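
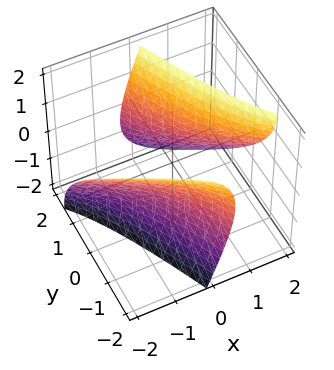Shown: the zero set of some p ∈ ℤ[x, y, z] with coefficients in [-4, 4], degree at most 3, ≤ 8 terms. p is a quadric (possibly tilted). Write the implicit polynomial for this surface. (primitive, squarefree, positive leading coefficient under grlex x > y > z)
x^2 + 3*x*y + 2*x*z + y^2 - z^2 - 2

1. I count 2 distinct pieces. They look like related sheets of one shape, so recover p as a whole.
2. Degree: a generic line meets the surface in up to 2 points, so deg p = 2.
3. Checking where it meets the axes: no z-intercept at any integer in the box.
4. Putting this together gives p.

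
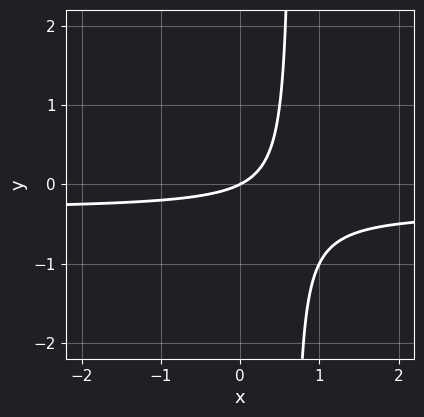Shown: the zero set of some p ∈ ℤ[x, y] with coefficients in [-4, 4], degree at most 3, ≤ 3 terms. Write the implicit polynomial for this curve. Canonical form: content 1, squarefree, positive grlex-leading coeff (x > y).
The degree is 2 — a generic line meets the curve in up to 2 points.
Checking where it meets the axes: one x-axis crossing is at x = 0; it meets the y-axis at y = 0 (among the integer gridlines).
These observations pin down the coefficients.

3*x*y + x - 2*y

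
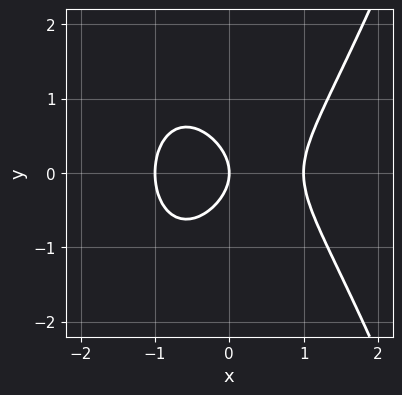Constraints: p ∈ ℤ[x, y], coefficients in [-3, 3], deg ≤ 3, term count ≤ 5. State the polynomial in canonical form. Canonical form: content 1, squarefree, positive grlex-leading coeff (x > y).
x^3 - y^2 - x

First, deg p = 3. The shape is more complex than any degree-2 curve.
Then, symmetries: the y ↦ −y reflection is a symmetry, so y appears only in even powers.
Then, from the visible intercepts: one y-axis crossing is at y = 0; the x-axis gridline crossings are at x ∈ {-1, 0, 1}.
Finally, these observations pin down the coefficients.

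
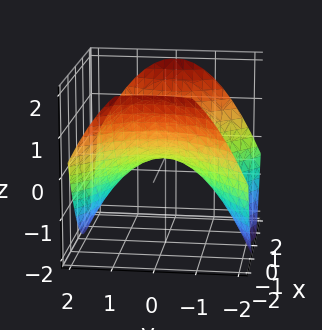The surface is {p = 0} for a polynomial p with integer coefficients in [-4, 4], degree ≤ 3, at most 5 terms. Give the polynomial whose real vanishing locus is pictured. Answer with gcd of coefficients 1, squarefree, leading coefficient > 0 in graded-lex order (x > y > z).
x^2 - y^2 - 2*z

(a) The degree is 2 — a hyperbolic paraboloid; a quadric.
(b) Symmetries: it's symmetric under y → −y, forcing even powers of y; mirror symmetry x ↦ −x ⇒ only even powers of x.
(c) Reading off the gridlines: it meets the z-axis at z = 0 (among the integer gridlines); it crosses the y-axis at the gridline y = 0; it meets the x-axis at x = 0 (among the integer gridlines).
(d) Fitting integer coefficients to these (and the overall shape) gives p.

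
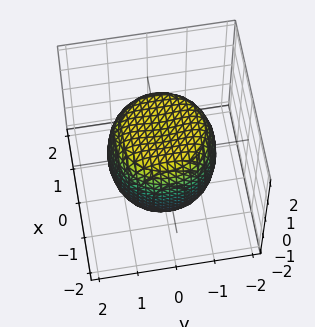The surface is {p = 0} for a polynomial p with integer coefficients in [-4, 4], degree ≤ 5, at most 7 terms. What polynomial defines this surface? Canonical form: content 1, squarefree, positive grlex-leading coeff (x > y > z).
2*x^4 + 4*x^2*y^2 + 2*y^4 - 2*x^2 - 2*y^2 + 2*z^2 - 3

(a) deg p = 4.
(b) Symmetries: every cross-section ⟂ z is a circle, so x, y appear only via x² + y².
(c) From the axis intercepts and sections: a circular section at z = 1 has radius between 1 and 2.
(d) Solving for integer coefficients yields p as stated.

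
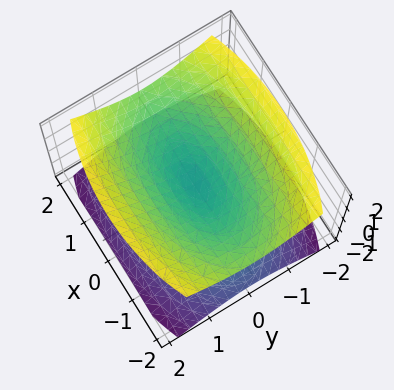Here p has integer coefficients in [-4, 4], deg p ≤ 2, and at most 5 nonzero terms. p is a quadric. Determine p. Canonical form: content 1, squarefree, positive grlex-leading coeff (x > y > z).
x^2 + 3*y^2 - 3*z^2

(a) I count 2 distinct pieces. They look like related sheets of one shape, so recover p as a whole.
(b) The degree is 2 — a double cone through the origin; a quadric.
(c) Symmetries: the y ↦ −y reflection is a symmetry, so y appears only in even powers; mirror symmetry x ↦ −x ⇒ only even powers of x; it's symmetric under z → −z, forcing even powers of z.
(d) From the visible intercepts: one z-axis crossing is at z = 0; it meets the x-axis at x = 0 (among the integer gridlines).
(e) Putting this together gives p.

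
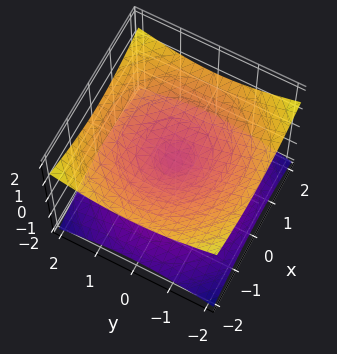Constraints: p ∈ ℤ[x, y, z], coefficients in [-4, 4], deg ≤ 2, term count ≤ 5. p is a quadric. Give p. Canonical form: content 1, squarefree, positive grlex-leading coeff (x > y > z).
Degree: two nappes meeting at a single point; a quadric, so deg p = 2.
Symmetries: it's symmetric under z → −z, forcing even powers of z; the z-axis is an axis of rotation, so x and y enter only as x² + y².
From the visible intercepts: one z-axis crossing is at z = 0; it meets the y-axis at y = 0 (among the integer gridlines); one x-axis crossing is at x = 0; a circular section at z = 1 has radius between 1 and 2.
Solving for integer coefficients yields p as stated.

x^2 + y^2 - 3*z^2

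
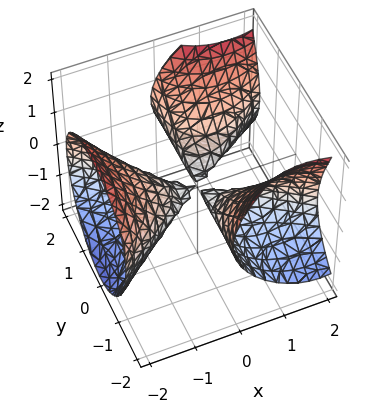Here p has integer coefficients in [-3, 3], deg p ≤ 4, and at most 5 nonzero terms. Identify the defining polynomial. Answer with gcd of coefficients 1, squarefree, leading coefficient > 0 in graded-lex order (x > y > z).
x^3 - 2*x*y^2 - y^2*z + 3*z^2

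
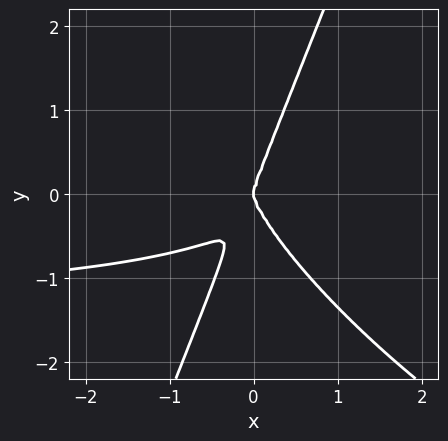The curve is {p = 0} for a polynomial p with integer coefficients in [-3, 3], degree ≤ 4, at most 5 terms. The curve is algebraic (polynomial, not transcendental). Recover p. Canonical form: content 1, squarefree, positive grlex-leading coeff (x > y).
(a) deg p = 4. No degree-3 curve has this shape.
(b) Reading off the gridlines: it meets the x-axis at x = 0 (among the integer gridlines); it meets the y-axis at y = 0 (among the integer gridlines).
(c) Matching integer coefficients to the picture gives p.

2*x^3*y + 3*x^2*y^2 + x*y^3 - y^4 + 3*x^3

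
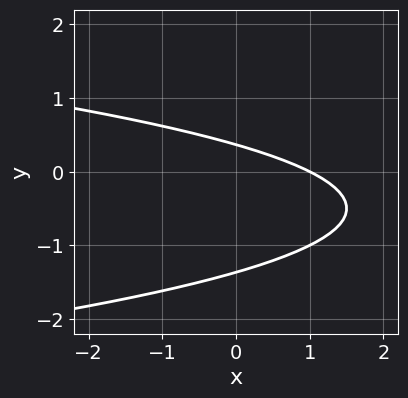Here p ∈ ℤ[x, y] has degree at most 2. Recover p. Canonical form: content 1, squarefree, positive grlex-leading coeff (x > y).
(a) The degree is 2 — no degree-1 curve has this shape.
(b) Against the integer gridlines: one x-axis crossing is at x = 1.
(c) Solving for integer coefficients yields p as stated.

2*y^2 + x + 2*y - 1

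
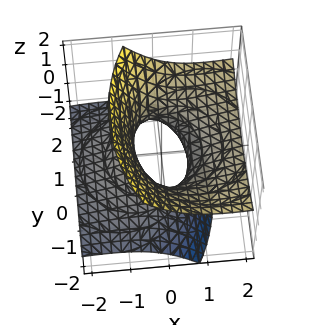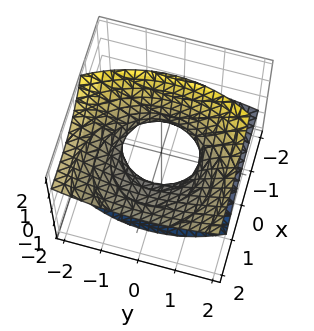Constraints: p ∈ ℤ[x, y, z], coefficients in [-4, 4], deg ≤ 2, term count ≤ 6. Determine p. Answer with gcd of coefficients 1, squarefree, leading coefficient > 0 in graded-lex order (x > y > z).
The degree is 2 — the shape is more complex than any degree-1 surface.
From the visible intercepts: the surface avoids every integer z-axis point in the box; among the integer gridlines, it crosses the y-axis at y ∈ {-1, 1}.
The integer polynomial consistent with all of this is the stated p. Check: (-1, 0, 0) on the x-axis lies on the surface, and p(-1, 0, 0) = 0. ✓

x^2 - 3*x*z + y^2 - 2*z^2 - 1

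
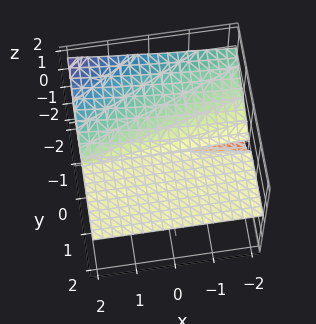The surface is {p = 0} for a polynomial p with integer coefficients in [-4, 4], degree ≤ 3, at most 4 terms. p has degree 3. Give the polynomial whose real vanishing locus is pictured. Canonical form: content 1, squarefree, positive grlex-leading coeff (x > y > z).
First, deg p = 3. No degree-2 surface has this shape.
Next, from the visible intercepts: it meets the z-axis at z = 0 (among the integer gridlines); every point of the y-axis in the box is on the surface; the visible x-axis segment lies entirely on the surface.
Finally, fitting integer coefficients to these (and the overall shape) gives p.

x*z^2 - 3*z^3 - 2*y*z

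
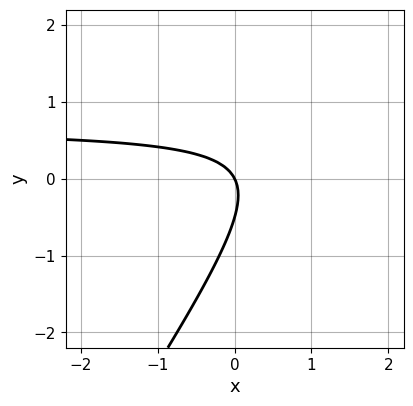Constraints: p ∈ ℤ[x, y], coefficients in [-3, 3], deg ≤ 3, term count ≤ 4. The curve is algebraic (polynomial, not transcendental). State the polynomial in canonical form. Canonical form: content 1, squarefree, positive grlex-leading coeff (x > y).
3*x*y - 2*y^2 - 2*x - y

(a) deg p = 2. A generic line meets the curve in up to 2 points.
(b) From the visible intercepts: one y-axis crossing is at y = 0; it meets the x-axis at x = 0 (among the integer gridlines).
(c) Together with the visible shape, these determine p as stated.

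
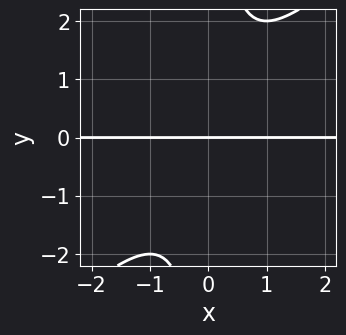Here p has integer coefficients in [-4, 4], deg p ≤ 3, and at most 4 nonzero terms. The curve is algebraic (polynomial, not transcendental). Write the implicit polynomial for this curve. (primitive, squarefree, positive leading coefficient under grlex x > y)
x^2*y - x*y^2 + y

(a) The degree is 3 — the shape is more complex than any degree-2 curve.
(b) From the axis intercepts and sections: every point of the x-axis in the box is on the curve; one y-axis crossing is at y = 0.
(c) These observations pin down the coefficients.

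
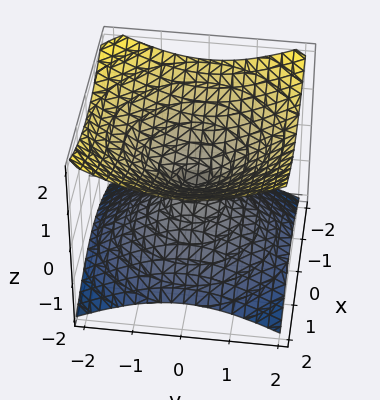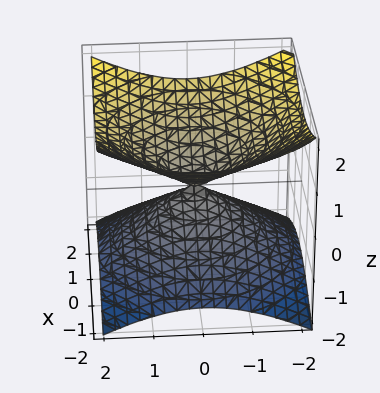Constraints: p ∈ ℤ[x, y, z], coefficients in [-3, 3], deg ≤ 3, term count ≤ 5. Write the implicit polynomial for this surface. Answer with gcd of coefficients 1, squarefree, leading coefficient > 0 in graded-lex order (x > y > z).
x^2 + y^2 - 2*z^2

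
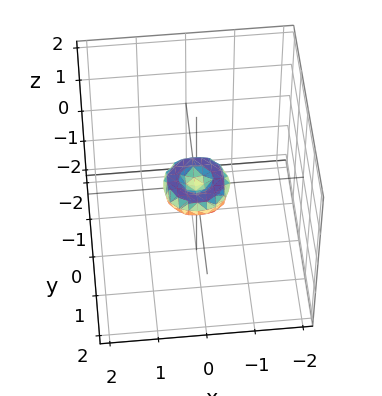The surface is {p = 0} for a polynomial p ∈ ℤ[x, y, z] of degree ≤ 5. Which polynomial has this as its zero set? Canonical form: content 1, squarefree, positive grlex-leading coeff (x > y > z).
2*x^4 + 4*x^2*y^2 + 2*y^4 - x^2 - y^2 + 2*z^2

First, degree: no degree-3 surface has this shape, so deg p = 4.
Then, symmetries: rotational symmetry about the z-axis ⇒ p depends on x, y only through x² + y².
Next, checking where it meets the axes: it crosses the z-axis at the gridline z = 0; it crosses the y-axis at the gridline y = 0.
Finally, matching integer coefficients to the picture gives p.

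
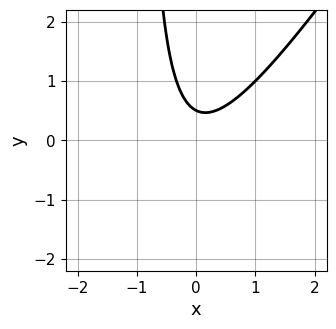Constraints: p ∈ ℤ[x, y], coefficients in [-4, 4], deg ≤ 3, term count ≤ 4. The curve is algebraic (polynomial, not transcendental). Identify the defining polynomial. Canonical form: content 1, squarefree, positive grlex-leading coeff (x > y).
3*x^2 - 2*x*y - 2*y + 1

1. The degree is 2 — the shape is more complex than any degree-1 curve.
2. From the axis intercepts and sections: it misses every integer gridline on the x-axis.
3. Solving for integer coefficients yields p as stated.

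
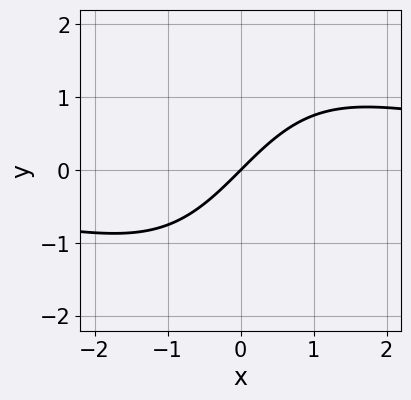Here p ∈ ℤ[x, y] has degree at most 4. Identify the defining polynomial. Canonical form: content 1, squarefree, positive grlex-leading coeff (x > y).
x^2*y - 3*x + 3*y

Degree: a generic line meets the curve in up to 3 points, so deg p = 3.
Observable constraints: it meets the y-axis at y = 0 (among the integer gridlines); it crosses the x-axis at the gridline x = 0.
Matching integer coefficients to the picture gives p.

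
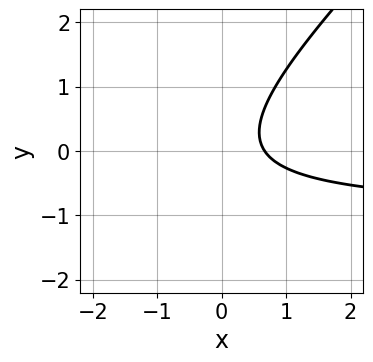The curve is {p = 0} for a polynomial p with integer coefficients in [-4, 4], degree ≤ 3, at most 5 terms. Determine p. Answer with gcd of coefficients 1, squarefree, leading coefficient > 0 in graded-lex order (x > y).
3*x*y - 3*y^2 + 3*x - 2

The degree is 2 — a generic line meets the curve in up to 2 points.
From the axis intercepts and sections: the curve avoids every integer y-axis point in the box.
Together with the visible shape, these determine p as stated.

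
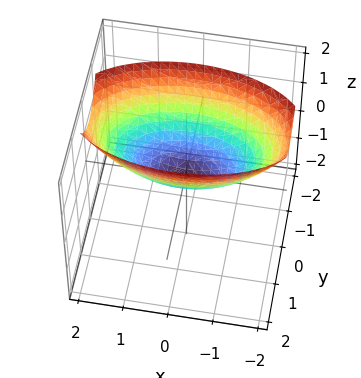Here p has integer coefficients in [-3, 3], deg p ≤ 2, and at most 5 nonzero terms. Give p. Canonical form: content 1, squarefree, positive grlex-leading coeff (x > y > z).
(a) The degree is 2 — a paraboloid; a quadric.
(b) Symmetries: it's symmetric under y → −y, forcing even powers of y; it's symmetric under x → −x, forcing even powers of x.
(c) From the visible intercepts: it meets the y-axis at y = 0 (among the integer gridlines); one x-axis crossing is at x = 0; one z-axis crossing is at z = 0.
(d) The integer polynomial consistent with all of this is the stated p.

x^2 + 3*y^2 - 3*z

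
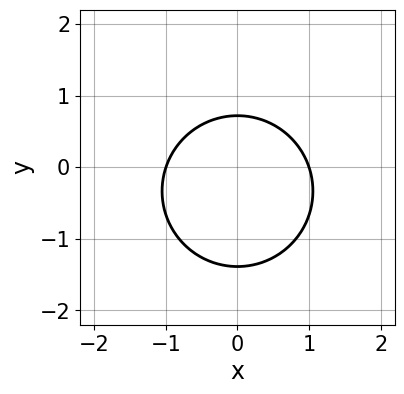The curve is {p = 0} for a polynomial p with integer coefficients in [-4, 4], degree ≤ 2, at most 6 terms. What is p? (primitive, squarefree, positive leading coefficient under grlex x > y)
1. Degree: the shape is more complex than any degree-1 curve, so deg p = 2.
2. Symmetries: it's symmetric under x → −x, forcing even powers of x.
3. From the visible intercepts: among the integer gridlines, it crosses the x-axis at x ∈ {-1, 1}.
4. The integer polynomial consistent with all of this is the stated p.

3*x^2 + 3*y^2 + 2*y - 3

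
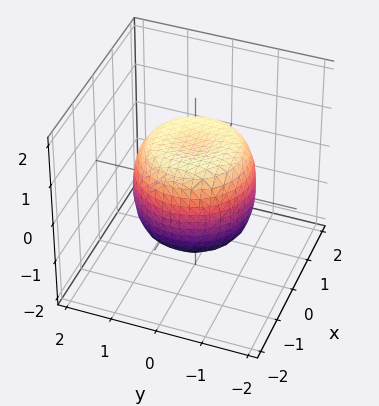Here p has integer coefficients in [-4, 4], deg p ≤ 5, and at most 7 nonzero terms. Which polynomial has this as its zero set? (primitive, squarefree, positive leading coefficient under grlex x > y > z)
deg p = 4.
By symmetry, the z-axis is an axis of rotation, so x and y enter only as x² + y².
Reading off the gridlines: the z-axis gridline crossings are at z ∈ {-1, 1}; a circular section at z = -1 has radius exactly 1.
Fitting integer coefficients to these (and the overall shape) gives p.

x^4 + 2*x^2*y^2 + y^4 - x^2 - y^2 + z^2 - 1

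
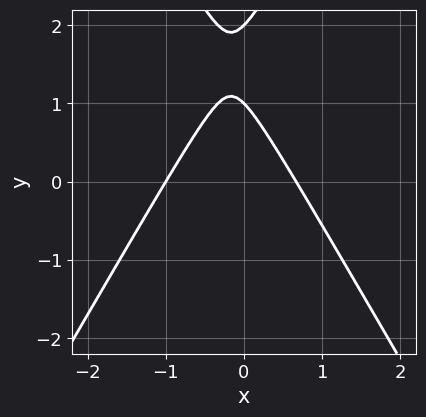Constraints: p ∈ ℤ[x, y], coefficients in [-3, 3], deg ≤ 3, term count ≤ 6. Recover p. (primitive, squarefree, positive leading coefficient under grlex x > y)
1. The degree is 2 — no degree-1 curve has this shape.
2. From the axis intercepts and sections: among the integer gridlines, it crosses the y-axis at y ∈ {1, 2}; one x-axis crossing is at x = -1.
3. Putting this together gives p.

3*x^2 - y^2 + x + 3*y - 2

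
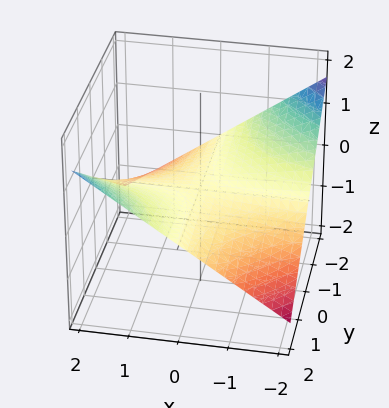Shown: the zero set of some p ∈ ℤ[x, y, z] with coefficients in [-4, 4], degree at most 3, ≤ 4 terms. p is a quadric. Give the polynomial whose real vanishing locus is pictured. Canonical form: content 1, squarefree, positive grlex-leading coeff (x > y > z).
x*y - 3*z

1. Degree: a hyperbolic paraboloid; a quadric, so deg p = 2.
2. Reading off the gridlines: every point of the y-axis in the box is on the surface; it crosses the z-axis at the gridline z = 0; the visible x-axis segment lies entirely on the surface.
3. These observations pin down the coefficients.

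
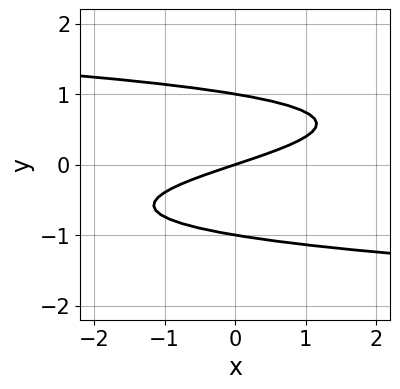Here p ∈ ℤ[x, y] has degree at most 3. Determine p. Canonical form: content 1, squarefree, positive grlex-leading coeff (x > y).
3*y^3 + x - 3*y

First, the degree is 3 — a generic line meets the curve in up to 3 points.
Next, from the visible intercepts: among the integer gridlines, it crosses the y-axis at y ∈ {-1, 0, 1}; it meets the x-axis at x = 0 (among the integer gridlines).
Finally, fitting integer coefficients to these (and the overall shape) gives p.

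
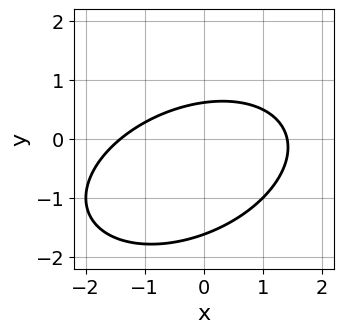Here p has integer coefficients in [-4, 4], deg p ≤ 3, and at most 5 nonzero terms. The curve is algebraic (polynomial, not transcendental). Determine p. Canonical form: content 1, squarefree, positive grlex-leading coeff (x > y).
x^2 - x*y + 2*y^2 + 2*y - 2

1. Degree: no degree-1 curve has this shape, so deg p = 2.
2. Solving for integer coefficients yields p as stated.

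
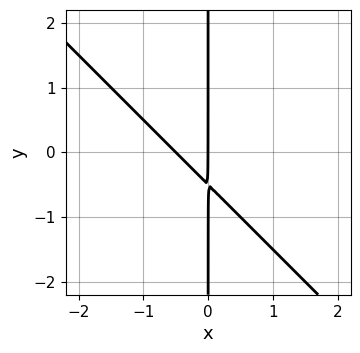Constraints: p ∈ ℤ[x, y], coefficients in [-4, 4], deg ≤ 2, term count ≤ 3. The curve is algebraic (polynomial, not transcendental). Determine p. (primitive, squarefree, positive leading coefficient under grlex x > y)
2*x^2 + 2*x*y + x

Degree: the shape is more complex than any degree-1 curve, so deg p = 2.
Against the integer gridlines: every point of the y-axis in the box is on the curve; it crosses the x-axis at the gridline x = 0.
Together with the visible shape, these determine p as stated.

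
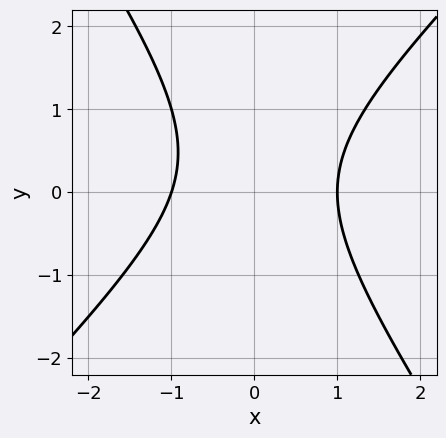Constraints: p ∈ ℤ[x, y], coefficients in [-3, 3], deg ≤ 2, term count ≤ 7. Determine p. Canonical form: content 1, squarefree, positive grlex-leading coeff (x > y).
3*x^2 - x*y - 2*y^2 + y - 3

(a) Degree: the shape is more complex than any degree-1 curve, so deg p = 2.
(b) Checking where it meets the axes: the x-axis gridline crossings are at x ∈ {-1, 1}; the curve avoids every integer y-axis point in the box.
(c) Solving for integer coefficients yields p as stated.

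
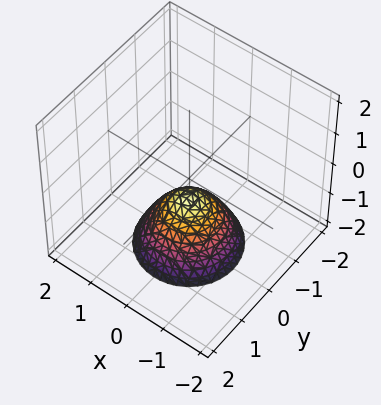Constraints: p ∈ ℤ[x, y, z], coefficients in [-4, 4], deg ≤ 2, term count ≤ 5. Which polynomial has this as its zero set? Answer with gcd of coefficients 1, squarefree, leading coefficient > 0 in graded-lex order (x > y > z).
3*x^2 + 3*y^2 + 3*z + 2

Degree: the shape is more complex than any degree-1 surface, so deg p = 2.
Symmetries: every cross-section ⟂ z is a circle, so x, y appear only via x² + y².
From the axis intercepts and sections: the surface avoids every integer y-axis point in the box; a circular section at z = -1 has radius between 0 and 1; no x-intercept at any integer in the box.
Fitting integer coefficients to these (and the overall shape) gives p.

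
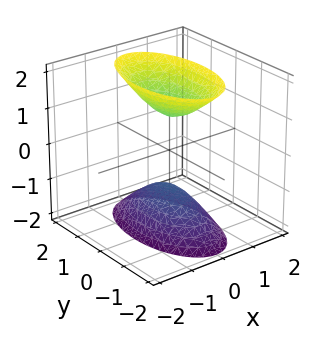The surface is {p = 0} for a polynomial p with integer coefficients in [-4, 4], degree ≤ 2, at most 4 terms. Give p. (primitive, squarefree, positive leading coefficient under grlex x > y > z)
3*x^2 + y^2 - z^2 + 1

First, I count 2 distinct pieces. Treating them together as one polynomial.
Then, degree: two sheets facing apart; a quadric, so deg p = 2.
Then, symmetries: mirror symmetry z ↦ −z ⇒ only even powers of z; the x ↦ −x reflection is a symmetry, so x appears only in even powers; mirror symmetry y ↦ −y ⇒ only even powers of y.
Then, against the integer gridlines: no x-intercept at any integer in the box; the z-axis gridline crossings are at z ∈ {-1, 1}; the surface avoids every integer y-axis point in the box.
Finally, solving for integer coefficients yields p as stated.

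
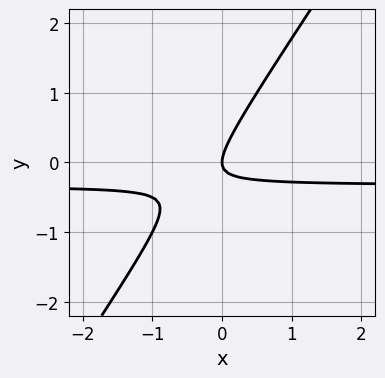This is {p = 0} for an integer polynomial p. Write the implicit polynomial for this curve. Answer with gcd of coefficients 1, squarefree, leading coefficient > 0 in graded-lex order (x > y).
First, the degree is 2 — a generic line meets the curve in up to 2 points.
Then, observable constraints: one y-axis crossing is at y = 0; it meets the x-axis at x = 0 (among the integer gridlines).
Finally, assembling these constraints gives the stated polynomial.

3*x*y - 2*y^2 + x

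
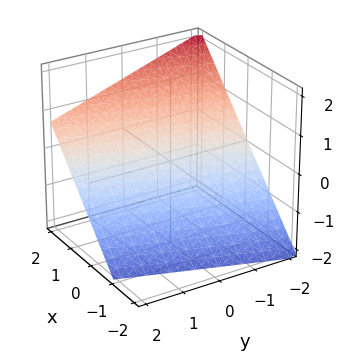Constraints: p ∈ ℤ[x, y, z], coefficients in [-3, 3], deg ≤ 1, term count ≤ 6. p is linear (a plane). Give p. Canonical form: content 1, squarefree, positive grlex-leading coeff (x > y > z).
3*x - y - 3*z - 2

deg p = 1. The surface is flat (a plane).
From the visible intercepts: one y-axis crossing is at y = -2.
Matching integer coefficients to the picture gives p.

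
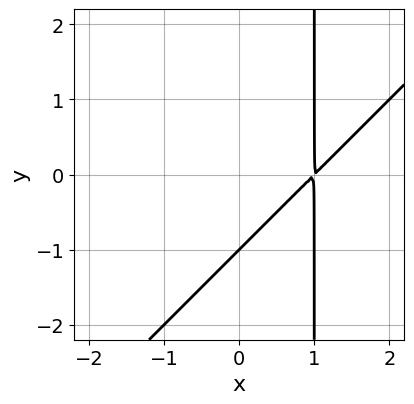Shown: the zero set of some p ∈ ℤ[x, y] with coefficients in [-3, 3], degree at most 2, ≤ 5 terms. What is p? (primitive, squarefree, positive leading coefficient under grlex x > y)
First, the degree is 2 — no degree-1 curve has this shape.
Then, from the visible intercepts: one y-axis crossing is at y = -1.
Finally, assembling these constraints gives the stated polynomial.

x^2 - x*y - 2*x + y + 1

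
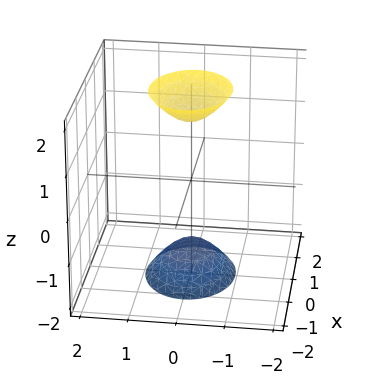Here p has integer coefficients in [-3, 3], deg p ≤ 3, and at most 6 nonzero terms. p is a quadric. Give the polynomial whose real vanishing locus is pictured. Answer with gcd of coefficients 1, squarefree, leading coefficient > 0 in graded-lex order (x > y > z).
2*x^2 + 3*y^2 - z^2 + 2

1. There are 2 components.
2. deg p = 2.
3. Symmetries: the y ↦ −y reflection is a symmetry, so y appears only in even powers; mirror symmetry z ↦ −z ⇒ only even powers of z; mirror symmetry x ↦ −x ⇒ only even powers of x.
4. Checking where it meets the axes: no y-intercept at any integer in the box; no x-intercept at any integer in the box.
5. These observations pin down the coefficients.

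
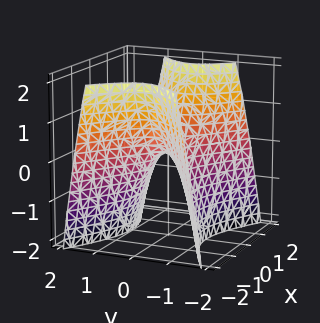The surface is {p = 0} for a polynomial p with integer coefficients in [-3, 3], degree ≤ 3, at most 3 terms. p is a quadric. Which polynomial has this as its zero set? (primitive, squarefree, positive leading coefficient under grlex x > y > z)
1. The degree is 2 — a saddle surface; a quadric.
2. Symmetries: the x ↦ −x reflection is a symmetry, so x appears only in even powers; mirror symmetry y ↦ −y ⇒ only even powers of y.
3. From the axis intercepts and sections: it meets the y-axis at y = 0 (among the integer gridlines); it crosses the z-axis at the gridline z = 0; it meets the x-axis at x = 0 (among the integer gridlines).
4. Solving for integer coefficients yields p as stated.

x^2 - 2*y^2 - z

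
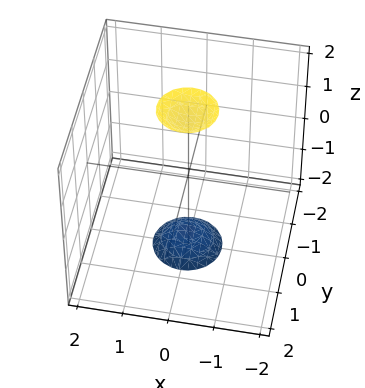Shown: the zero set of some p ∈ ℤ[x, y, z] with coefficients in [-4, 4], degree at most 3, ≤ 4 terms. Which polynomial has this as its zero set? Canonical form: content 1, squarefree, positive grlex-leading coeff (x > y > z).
First, I count 2 distinct pieces. They look like related sheets of one shape, so recover p as a whole.
Then, the degree is 2 — two sheets facing apart; a quadric.
Next, symmetries: the z ↦ −z reflection is a symmetry, so z appears only in even powers; rotational symmetry about the z-axis ⇒ p depends on x, y only through x² + y².
Next, from the axis intercepts and sections: it misses every integer gridline on the y-axis; a circular section at z = -2 has radius between 0 and 1; it misses every integer gridline on the x-axis.
Finally, assembling these constraints gives the stated polynomial.

3*x^2 + 3*y^2 - z^2 + 3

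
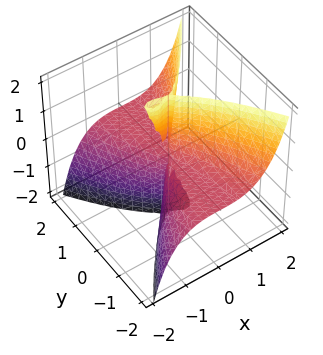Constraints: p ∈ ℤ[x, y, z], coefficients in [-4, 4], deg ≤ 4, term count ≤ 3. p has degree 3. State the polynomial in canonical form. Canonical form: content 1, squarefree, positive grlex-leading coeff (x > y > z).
1. I count 3 distinct pieces.
2. The degree is 3 — a generic line meets the surface in up to 3 points.
3. From the axis intercepts and sections: one x-axis crossing is at x = 0; the visible z-axis segment lies entirely on the surface.
4. Together with the visible shape, these determine p as stated.

3*x^3 + x^2*z - 3*y^2*z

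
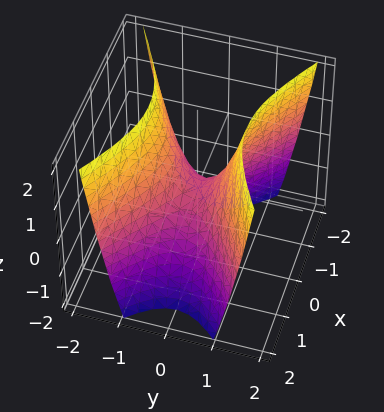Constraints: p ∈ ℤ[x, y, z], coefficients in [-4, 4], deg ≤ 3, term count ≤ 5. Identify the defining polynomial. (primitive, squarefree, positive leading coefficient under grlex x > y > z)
x^2 - 2*y^2 + z

First, deg p = 2.
Then, symmetries: the x ↦ −x reflection is a symmetry, so x appears only in even powers; mirror symmetry y ↦ −y ⇒ only even powers of y.
Then, reading off the gridlines: it meets the y-axis at y = 0 (among the integer gridlines); it crosses the x-axis at the gridline x = 0; one z-axis crossing is at z = 0.
Finally, fitting integer coefficients to these (and the overall shape) gives p.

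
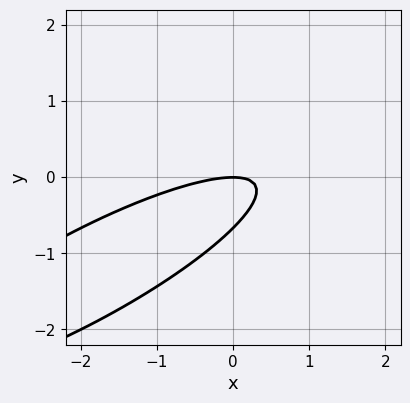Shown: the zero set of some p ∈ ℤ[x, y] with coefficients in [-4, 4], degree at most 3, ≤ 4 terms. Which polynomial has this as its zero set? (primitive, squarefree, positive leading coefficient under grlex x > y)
(a) The degree is 2 — no degree-1 curve has this shape.
(b) Observable constraints: one x-axis crossing is at x = 0; it meets the y-axis at y = 0 (among the integer gridlines).
(c) Together with the visible shape, these determine p as stated.

x^2 - 3*x*y + 3*y^2 + 2*y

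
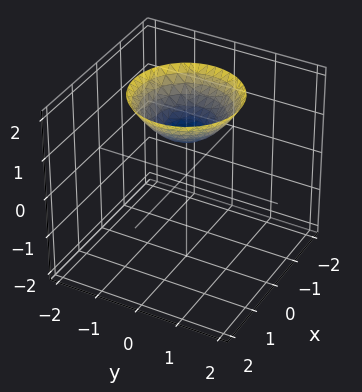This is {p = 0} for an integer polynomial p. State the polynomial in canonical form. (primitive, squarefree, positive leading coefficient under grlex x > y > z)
2*x^2 + 2*y^2 - 3*z + 3

(a) The degree is 2 — a generic line meets the surface in up to 2 points.
(b) Symmetries: the z-axis is an axis of rotation, so x and y enter only as x² + y².
(c) From the visible intercepts: no y-intercept at any integer in the box; a circular section at z = 2 has radius between 1 and 2; it meets the z-axis at z = 1 (among the integer gridlines); no x-intercept at any integer in the box.
(d) Putting this together gives p.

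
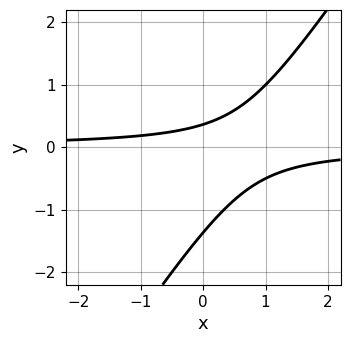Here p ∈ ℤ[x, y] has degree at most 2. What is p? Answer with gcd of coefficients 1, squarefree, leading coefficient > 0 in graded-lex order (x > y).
First, degree: the shape is more complex than any degree-1 curve, so deg p = 2.
Next, from the axis intercepts and sections: the curve avoids every integer x-axis point in the box.
Finally, together with the visible shape, these determine p as stated.

3*x*y - 2*y^2 - 2*y + 1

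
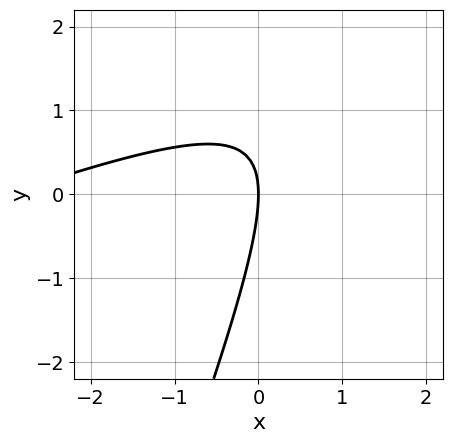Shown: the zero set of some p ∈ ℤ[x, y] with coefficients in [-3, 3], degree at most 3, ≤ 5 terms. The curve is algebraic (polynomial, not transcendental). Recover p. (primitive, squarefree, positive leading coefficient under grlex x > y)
x^2 - 3*x*y + y^2 + 3*x

(a) Degree: no degree-1 curve has this shape, so deg p = 2.
(b) Against the integer gridlines: one y-axis crossing is at y = 0; one x-axis crossing is at x = 0.
(c) Solving for integer coefficients yields p as stated.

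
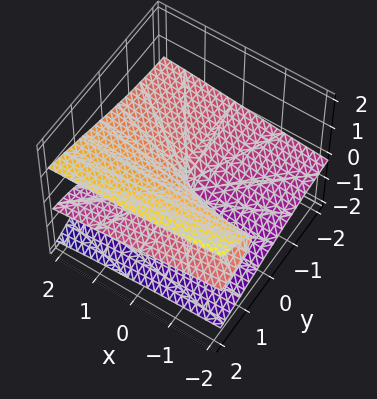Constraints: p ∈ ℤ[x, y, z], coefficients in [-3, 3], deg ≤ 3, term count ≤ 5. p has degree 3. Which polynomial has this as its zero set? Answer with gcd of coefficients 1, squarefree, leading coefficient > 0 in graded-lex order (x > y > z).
First, degree: the shape is more complex than any degree-2 surface, so deg p = 3.
Then, from the axis intercepts and sections: the visible y-axis segment lies entirely on the surface; one x-axis crossing is at x = 0; it crosses the z-axis at the gridline z = 0.
Finally, matching integer coefficients to the picture gives p.

x*z^2 + 3*z^3 - 3*y*z - x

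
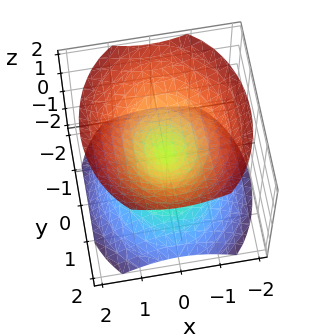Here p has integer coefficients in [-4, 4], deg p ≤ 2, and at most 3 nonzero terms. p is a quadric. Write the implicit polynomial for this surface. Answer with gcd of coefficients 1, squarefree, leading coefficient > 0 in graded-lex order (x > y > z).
1. There are 2 components.
2. The degree is 2 — two nappes meeting at a single point; a quadric.
3. Symmetries: mirror symmetry z ↦ −z ⇒ only even powers of z; mirror symmetry y ↦ −y ⇒ only even powers of y; the x ↦ −x reflection is a symmetry, so x appears only in even powers.
4. From the axis intercepts and sections: one x-axis crossing is at x = 0; it meets the y-axis at y = 0 (among the integer gridlines); one z-axis crossing is at z = 0.
5. Matching integer coefficients to the picture gives p.

3*x^2 + 2*y^2 - 3*z^2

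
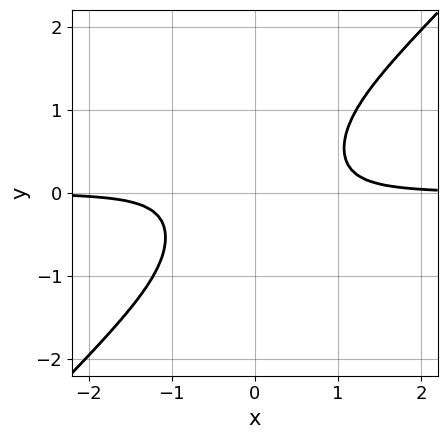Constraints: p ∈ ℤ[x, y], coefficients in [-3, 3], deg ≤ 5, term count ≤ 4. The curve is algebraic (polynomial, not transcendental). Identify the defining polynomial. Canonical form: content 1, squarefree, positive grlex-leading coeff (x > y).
First, deg p = 4. No degree-3 curve has this shape.
Next, from the axis intercepts and sections: the curve avoids every integer x-axis point in the box; it misses every integer gridline on the y-axis.
Finally, matching integer coefficients to the picture gives p.

3*x^3*y - 3*x^2*y^2 - 1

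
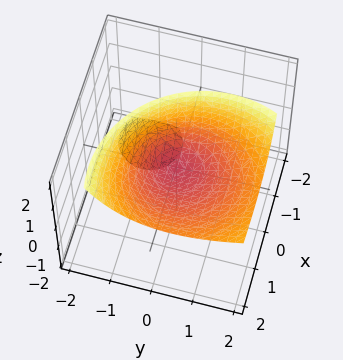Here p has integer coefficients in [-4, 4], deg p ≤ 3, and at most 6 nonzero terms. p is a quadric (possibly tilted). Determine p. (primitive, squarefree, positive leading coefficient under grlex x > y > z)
First, the picture has 2 separate pieces. Treating them together as one polynomial.
Then, deg p = 2. The shape is more complex than any degree-1 surface.
Next, from the axis intercepts and sections: it meets the x-axis at x = 0 (among the integer gridlines); one z-axis crossing is at z = 0.
Finally, solving for integer coefficients yields p as stated.

2*x^2 - 3*x*z + 2*y^2 - 2*y*z - 3*z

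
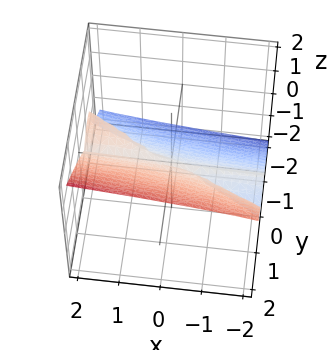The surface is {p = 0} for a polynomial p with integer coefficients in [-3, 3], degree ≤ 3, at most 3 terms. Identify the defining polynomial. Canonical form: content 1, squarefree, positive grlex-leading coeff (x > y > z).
x*y^2 + 2*y^3 - 3*z^3

deg p = 3.
Observable constraints: every point of the x-axis in the box is on the surface; it crosses the y-axis at the gridline y = 0.
Assembling these constraints gives the stated polynomial.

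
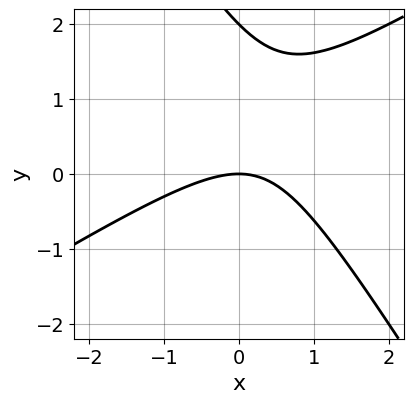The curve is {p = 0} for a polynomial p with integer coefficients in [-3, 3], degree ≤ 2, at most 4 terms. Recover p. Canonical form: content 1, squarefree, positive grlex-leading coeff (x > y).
1. deg p = 2. No degree-1 curve has this shape.
2. Against the integer gridlines: the y-axis gridline crossings are at y ∈ {0, 2}; it meets the x-axis at x = 0 (among the integer gridlines).
3. Matching integer coefficients to the picture gives p.

x^2 - x*y - y^2 + 2*y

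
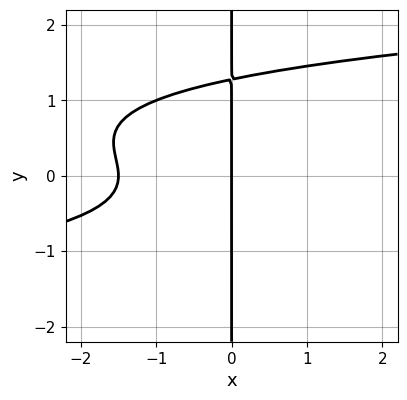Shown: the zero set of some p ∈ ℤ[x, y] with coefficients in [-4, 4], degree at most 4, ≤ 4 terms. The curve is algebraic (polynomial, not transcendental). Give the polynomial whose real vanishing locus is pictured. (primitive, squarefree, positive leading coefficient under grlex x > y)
3*x*y^3 - 2*x*y^2 - 2*x^2 - 3*x

Degree: a generic line meets the curve in up to 4 points, so deg p = 4.
Checking where it meets the axes: every point of the y-axis in the box is on the curve; it meets the x-axis at x = 0 (among the integer gridlines).
Solving for integer coefficients yields p as stated.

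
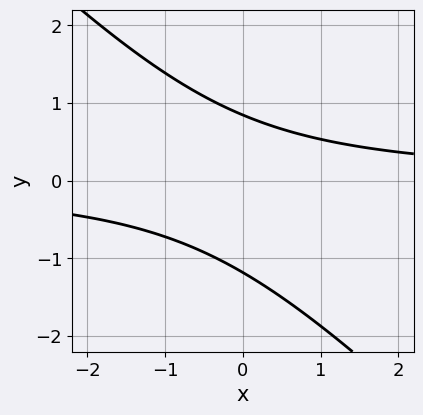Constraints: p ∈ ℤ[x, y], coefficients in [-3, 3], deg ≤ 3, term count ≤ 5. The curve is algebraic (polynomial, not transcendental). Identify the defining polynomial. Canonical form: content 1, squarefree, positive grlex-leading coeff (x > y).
3*x*y + 3*y^2 + y - 3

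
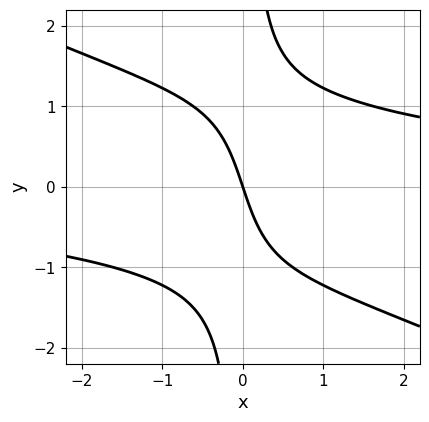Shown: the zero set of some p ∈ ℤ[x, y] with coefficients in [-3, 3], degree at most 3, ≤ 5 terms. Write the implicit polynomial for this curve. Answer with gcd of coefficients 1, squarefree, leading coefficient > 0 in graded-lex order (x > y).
x^2*y + 2*x*y^2 - 3*x - y

(a) Degree: no degree-2 curve has this shape, so deg p = 3.
(b) From the axis intercepts and sections: it crosses the x-axis at the gridline x = 0; one y-axis crossing is at y = 0.
(c) Fitting integer coefficients to these (and the overall shape) gives p.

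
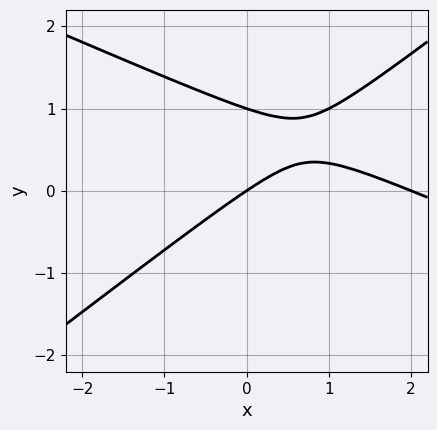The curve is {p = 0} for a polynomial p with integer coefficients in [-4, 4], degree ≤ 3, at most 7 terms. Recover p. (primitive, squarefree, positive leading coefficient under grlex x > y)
First, degree: a generic line meets the curve in up to 2 points, so deg p = 2.
Then, checking where it meets the axes: the y-axis gridline crossings are at y ∈ {0, 1}; among the integer gridlines, it crosses the x-axis at x ∈ {0, 2}.
Finally, assembling these constraints gives the stated polynomial.

x^2 + x*y - 3*y^2 - 2*x + 3*y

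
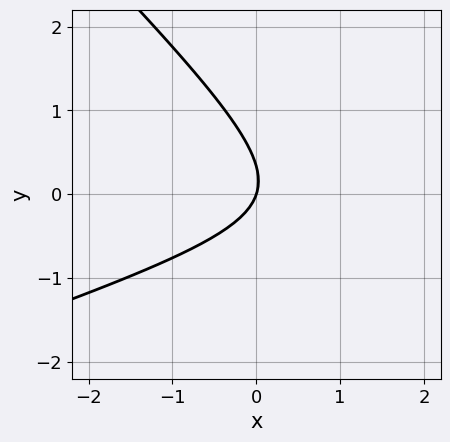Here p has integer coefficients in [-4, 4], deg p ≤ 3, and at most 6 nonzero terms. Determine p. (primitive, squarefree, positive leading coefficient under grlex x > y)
x^2 - 2*x*y - 3*y^2 - 3*x + y

First, deg p = 2. The shape is more complex than any degree-1 curve.
Then, checking where it meets the axes: one x-axis crossing is at x = 0; it crosses the y-axis at the gridline y = 0.
Finally, these observations pin down the coefficients.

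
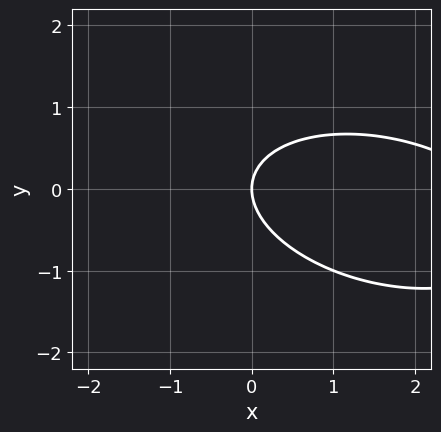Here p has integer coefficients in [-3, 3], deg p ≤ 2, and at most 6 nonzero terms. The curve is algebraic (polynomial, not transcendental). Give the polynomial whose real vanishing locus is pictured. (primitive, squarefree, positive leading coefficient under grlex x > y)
x^2 + x*y + 3*y^2 - 3*x

(a) deg p = 2. No degree-1 curve has this shape.
(b) From the axis intercepts and sections: it meets the y-axis at y = 0 (among the integer gridlines); one x-axis crossing is at x = 0.
(c) Fitting integer coefficients to these (and the overall shape) gives p.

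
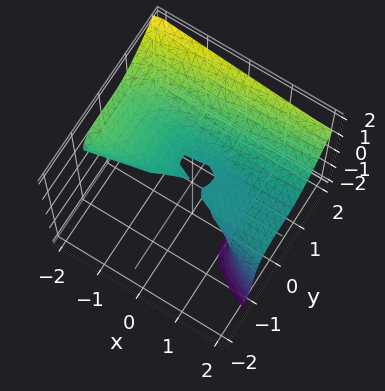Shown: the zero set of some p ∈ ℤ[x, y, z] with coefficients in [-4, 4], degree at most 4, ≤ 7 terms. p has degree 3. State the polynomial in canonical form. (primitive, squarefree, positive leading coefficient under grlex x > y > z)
2*y^3 - z^3 - 2*x*z - y^2 - 3*z^2

The degree is 3 — a generic line meets the surface in up to 3 points.
Against the integer gridlines: the visible x-axis segment lies entirely on the surface.
Fitting integer coefficients to these (and the overall shape) gives p.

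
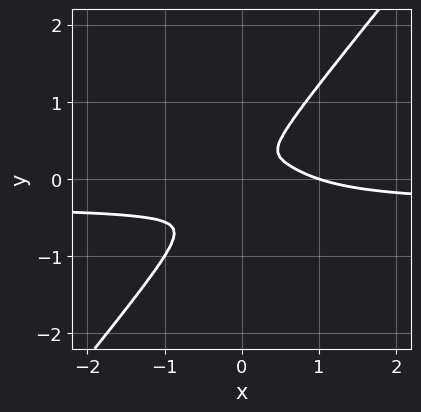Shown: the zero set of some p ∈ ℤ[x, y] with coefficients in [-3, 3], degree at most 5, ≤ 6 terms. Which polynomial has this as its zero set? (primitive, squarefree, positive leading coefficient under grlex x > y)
First, deg p = 4.
Then, from the axis intercepts and sections: it meets the x-axis at x = 1 (among the integer gridlines).
Finally, matching integer coefficients to the picture gives p.

3*x^3*y + 2*x^2*y^2 - 3*y^4 + x^3 - x^2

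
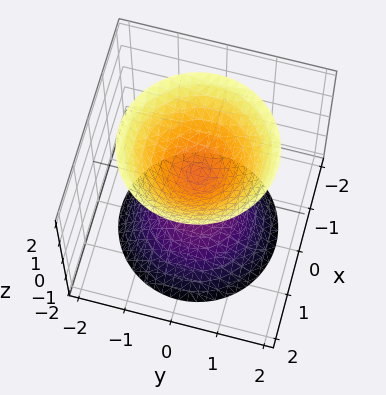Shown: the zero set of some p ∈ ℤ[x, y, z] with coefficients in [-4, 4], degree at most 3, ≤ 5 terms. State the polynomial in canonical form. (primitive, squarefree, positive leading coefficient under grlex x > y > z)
3*x^2 + 3*y^2 - 2*z^2 + 1

I count 2 distinct pieces. They look like related sheets of one shape, so recover p as a whole.
The degree is 2 — the shape is more complex than any degree-1 surface.
Symmetries: the z-axis is an axis of rotation, so x and y enter only as x² + y².
Reading off the gridlines: it misses every integer gridline on the x-axis; a circular section at z = -1 has radius between 0 and 1; no y-intercept at any integer in the box.
Putting this together gives p.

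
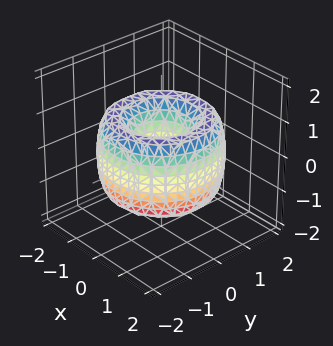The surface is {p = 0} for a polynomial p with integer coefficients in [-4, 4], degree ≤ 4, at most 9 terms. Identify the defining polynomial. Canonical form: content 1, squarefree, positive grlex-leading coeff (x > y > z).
x^4 + 2*x^2*y^2 + y^4 - 3*x^2 - 3*y^2 + z^2 + 1

deg p = 4.
Symmetries: the z-axis is an axis of rotation, so x and y enter only as x² + y².
From the axis intercepts and sections: a circular section at z = 1 has radius exactly 1; no z-intercept at any integer in the box.
Matching integer coefficients to the picture gives p.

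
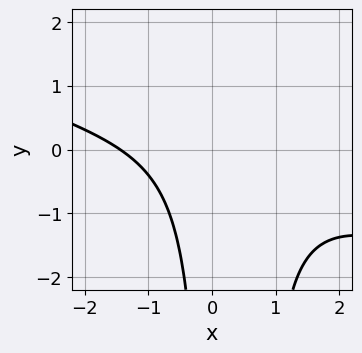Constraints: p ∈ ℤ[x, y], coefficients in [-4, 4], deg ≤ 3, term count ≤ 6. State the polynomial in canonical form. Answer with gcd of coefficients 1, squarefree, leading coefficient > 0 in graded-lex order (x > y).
(a) The degree is 3 — no degree-2 curve has this shape.
(b) Checking where it meets the axes: it misses every integer gridline on the y-axis.
(c) Fitting integer coefficients to these (and the overall shape) gives p.

x^3 + 3*x^2*y - 2*x*y + 3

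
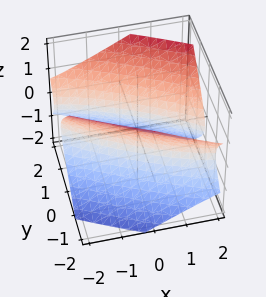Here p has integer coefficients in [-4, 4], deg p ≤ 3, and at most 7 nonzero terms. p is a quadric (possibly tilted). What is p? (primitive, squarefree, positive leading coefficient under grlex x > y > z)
x^2 + 3*x*y + 3*y^2 - 3*z^2 - 2

I count 2 distinct pieces. They look like related sheets of one shape, so recover p as a whole.
deg p = 2. A generic line meets the surface in up to 2 points.
Against the integer gridlines: the surface avoids every integer z-axis point in the box.
Assembling these constraints gives the stated polynomial.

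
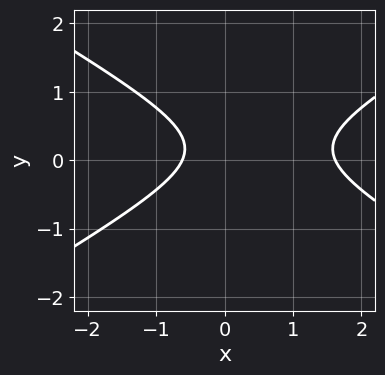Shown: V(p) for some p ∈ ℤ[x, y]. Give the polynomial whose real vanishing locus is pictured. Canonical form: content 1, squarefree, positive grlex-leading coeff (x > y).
x^2 - 3*y^2 - x + y - 1

deg p = 2. A generic line meets the curve in up to 2 points.
Observable constraints: the curve avoids every integer y-axis point in the box.
Matching integer coefficients to the picture gives p.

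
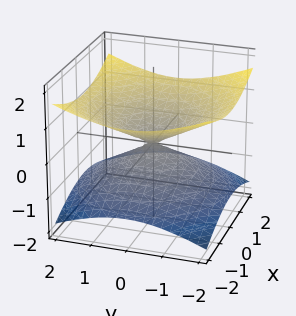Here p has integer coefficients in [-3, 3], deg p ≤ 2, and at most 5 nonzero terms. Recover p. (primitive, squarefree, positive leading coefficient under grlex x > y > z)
x^2 + y^2 - 3*z^2

1. Degree: two nappes meeting at a single point; a quadric, so deg p = 2.
2. Symmetries: the z ↦ −z reflection is a symmetry, so z appears only in even powers; the z-axis is an axis of rotation, so x and y enter only as x² + y².
3. From the visible intercepts: it crosses the x-axis at the gridline x = 0; it crosses the z-axis at the gridline z = 0; a circular section at z = -1 has radius between 1 and 2; it crosses the y-axis at the gridline y = 0.
4. The integer polynomial consistent with all of this is the stated p.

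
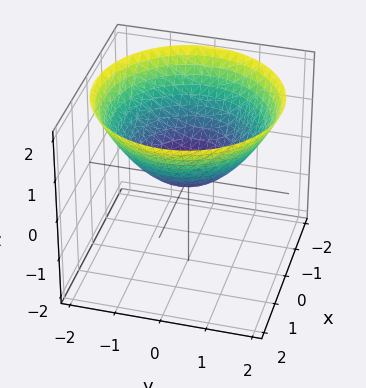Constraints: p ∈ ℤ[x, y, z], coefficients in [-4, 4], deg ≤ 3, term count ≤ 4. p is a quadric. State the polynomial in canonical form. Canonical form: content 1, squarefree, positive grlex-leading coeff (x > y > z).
deg p = 2. A single bowl opening along one axis; a quadric.
Symmetries: rotational symmetry about the z-axis ⇒ p depends on x, y only through x² + y².
Reading off the gridlines: it crosses the x-axis at the gridline x = 0; it meets the z-axis at z = 0 (among the integer gridlines); it crosses the y-axis at the gridline y = 0.
Assembling these constraints gives the stated polynomial.

x^2 + y^2 - 2*z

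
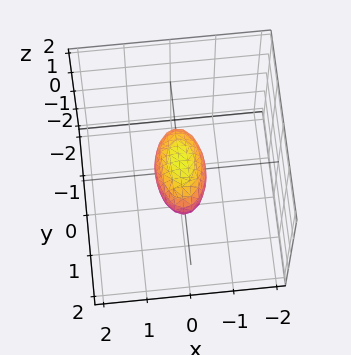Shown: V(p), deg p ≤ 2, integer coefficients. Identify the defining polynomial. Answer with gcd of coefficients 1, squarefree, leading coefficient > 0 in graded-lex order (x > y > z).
3*x^2 + y^2 + 2*z^2 - 1

(a) deg p = 2. A closed, bounded, convex surface; a quadric.
(b) Symmetries: it's symmetric under x → −x, forcing even powers of x; mirror symmetry y ↦ −y ⇒ only even powers of y; mirror symmetry z ↦ −z ⇒ only even powers of z.
(c) Checking where it meets the axes: among the integer gridlines, it crosses the y-axis at y ∈ {-1, 1}.
(d) Assembling these constraints gives the stated polynomial.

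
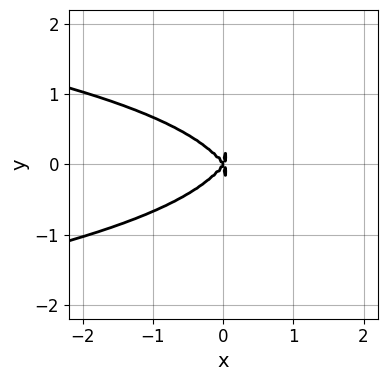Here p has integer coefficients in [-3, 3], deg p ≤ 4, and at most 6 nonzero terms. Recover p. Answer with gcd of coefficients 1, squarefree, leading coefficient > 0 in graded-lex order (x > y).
3*x^2*y^2 + y^4 + 2*x^3 - x*y^2

First, deg p = 4. A generic line meets the curve in up to 4 points.
Then, symmetries: mirror symmetry y ↦ −y ⇒ only even powers of y.
Then, checking where it meets the axes: it meets the y-axis at y = 0 (among the integer gridlines); it meets the x-axis at x = 0 (among the integer gridlines).
Finally, these observations pin down the coefficients.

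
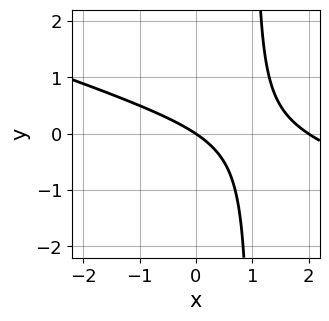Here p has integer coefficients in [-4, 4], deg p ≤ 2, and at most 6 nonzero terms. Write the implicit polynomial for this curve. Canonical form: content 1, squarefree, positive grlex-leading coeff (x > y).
x^2 + 3*x*y - 2*x - 3*y

First, degree: the shape is more complex than any degree-1 curve, so deg p = 2.
Next, from the axis intercepts and sections: it crosses the y-axis at the gridline y = 0; among the integer gridlines, it crosses the x-axis at x ∈ {0, 2}.
Finally, putting this together gives p.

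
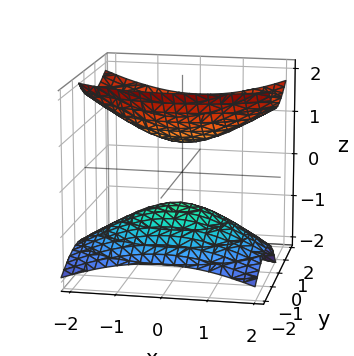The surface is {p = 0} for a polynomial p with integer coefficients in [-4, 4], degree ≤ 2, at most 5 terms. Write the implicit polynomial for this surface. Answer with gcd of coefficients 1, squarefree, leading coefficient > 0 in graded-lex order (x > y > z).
1. There are 2 components. Treating them together as one polynomial.
2. Degree: the shape is more complex than any degree-1 surface, so deg p = 2.
3. Observable constraints: it misses every integer gridline on the x-axis; it misses every integer gridline on the y-axis.
4. Together with the visible shape, these determine p as stated.

x^2 + 2*y^2 - 2*y*z - 2*z^2 + 1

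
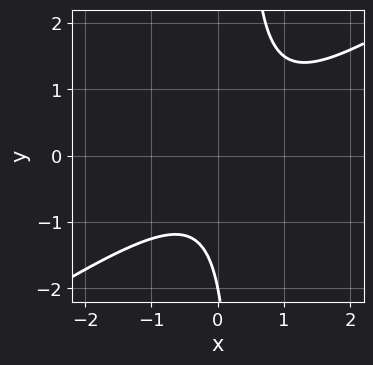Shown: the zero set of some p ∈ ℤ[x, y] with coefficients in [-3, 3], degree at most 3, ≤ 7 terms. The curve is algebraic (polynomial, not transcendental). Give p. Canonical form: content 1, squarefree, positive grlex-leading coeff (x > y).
2*x^2 - 3*x*y - x + y + 2

The degree is 2 — the shape is more complex than any degree-1 curve.
Reading off the gridlines: the curve avoids every integer x-axis point in the box; it meets the y-axis at y = -2 (among the integer gridlines).
Matching integer coefficients to the picture gives p.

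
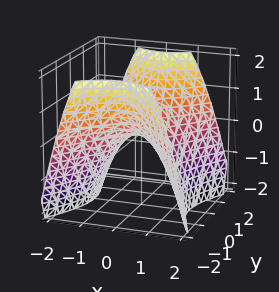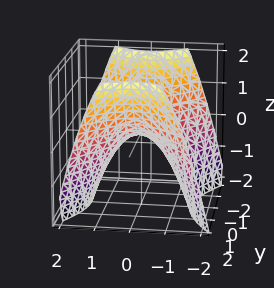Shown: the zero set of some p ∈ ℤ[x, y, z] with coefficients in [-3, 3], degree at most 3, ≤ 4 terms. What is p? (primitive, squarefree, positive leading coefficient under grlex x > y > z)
(a) Degree: a saddle surface; a quadric, so deg p = 2.
(b) Symmetries: the x ↦ −x reflection is a symmetry, so x appears only in even powers; the y ↦ −y reflection is a symmetry, so y appears only in even powers.
(c) Observable constraints: it meets the z-axis at z = 0 (among the integer gridlines); one x-axis crossing is at x = 0.
(d) Fitting integer coefficients to these (and the overall shape) gives p.

3*x^2 - 2*y^2 + 3*z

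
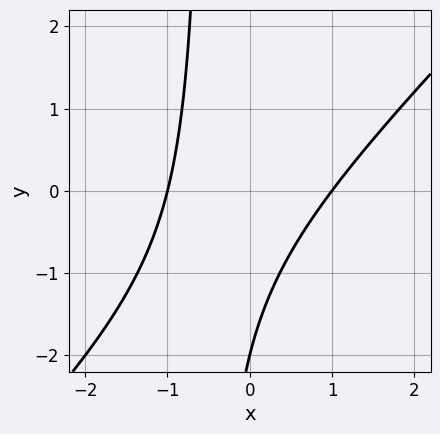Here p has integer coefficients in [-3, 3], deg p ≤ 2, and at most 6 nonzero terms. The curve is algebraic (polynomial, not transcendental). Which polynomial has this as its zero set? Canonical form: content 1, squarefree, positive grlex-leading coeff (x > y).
2*x^2 - 2*x*y - y - 2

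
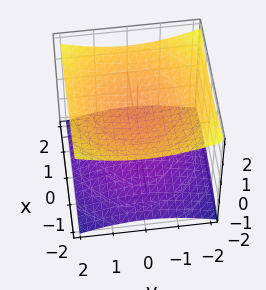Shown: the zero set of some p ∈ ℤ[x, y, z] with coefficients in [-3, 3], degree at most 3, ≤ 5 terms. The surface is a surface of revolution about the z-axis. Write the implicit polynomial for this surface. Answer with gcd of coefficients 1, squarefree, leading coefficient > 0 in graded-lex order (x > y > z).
(a) There are 2 components.
(b) Degree: no degree-1 surface has this shape, so deg p = 2.
(c) By symmetry, the z-axis is an axis of rotation, so x and y enter only as x² + y².
(d) Against the integer gridlines: among the integer gridlines, it crosses the z-axis at z ∈ {-1, 1}; it misses every integer gridline on the x-axis; no y-intercept at any integer in the box.
(e) Fitting integer coefficients to these (and the overall shape) gives p.

x^2 + y^2 - 3*z^2 + 3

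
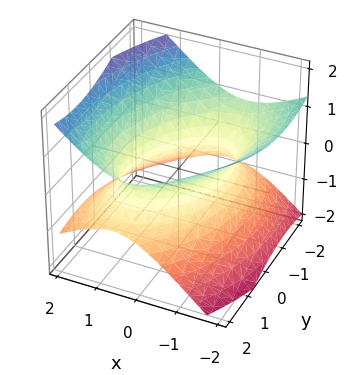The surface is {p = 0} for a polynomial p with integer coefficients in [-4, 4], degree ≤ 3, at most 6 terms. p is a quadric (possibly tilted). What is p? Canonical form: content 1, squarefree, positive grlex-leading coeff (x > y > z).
2*x^2 - x*y + x*z + y^2 - 3*z^2 - 2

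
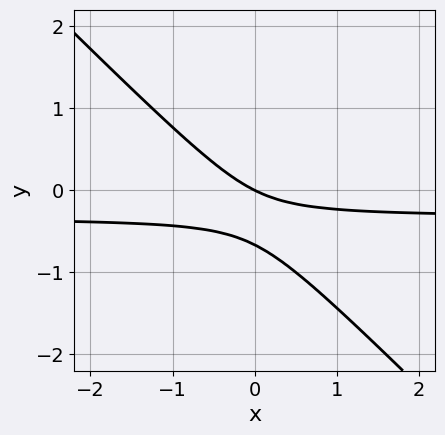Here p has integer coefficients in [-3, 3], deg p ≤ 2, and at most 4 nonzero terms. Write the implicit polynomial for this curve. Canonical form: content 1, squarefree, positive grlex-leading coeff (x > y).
3*x*y + 3*y^2 + x + 2*y

1. deg p = 2. No degree-1 curve has this shape.
2. From the axis intercepts and sections: it crosses the x-axis at the gridline x = 0; it crosses the y-axis at the gridline y = 0.
3. Putting this together gives p.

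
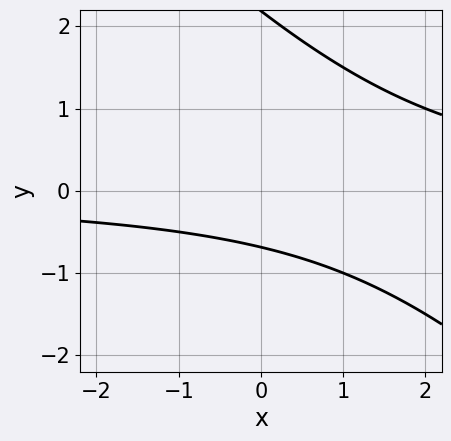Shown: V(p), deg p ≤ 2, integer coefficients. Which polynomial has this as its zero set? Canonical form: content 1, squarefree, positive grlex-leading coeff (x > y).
(a) The degree is 2 — a generic line meets the curve in up to 2 points.
(b) From the axis intercepts and sections: no x-intercept at any integer in the box.
(c) Putting this together gives p.

2*x*y + 2*y^2 - 3*y - 3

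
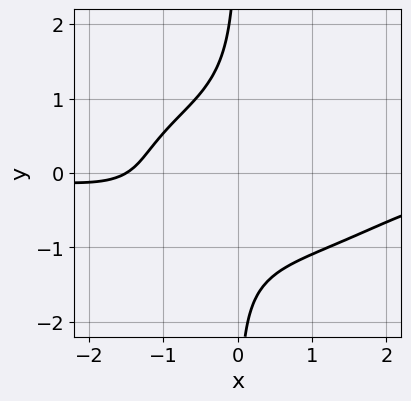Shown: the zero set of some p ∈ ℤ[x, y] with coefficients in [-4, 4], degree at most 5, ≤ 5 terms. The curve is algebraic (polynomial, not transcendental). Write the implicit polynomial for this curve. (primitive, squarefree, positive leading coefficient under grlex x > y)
(a) Degree: the shape is more complex than any degree-3 curve, so deg p = 4.
(b) Reading off the gridlines: the curve avoids every integer y-axis point in the box.
(c) Solving for integer coefficients yields p as stated.

x^3*y + 3*x*y^3 + 2*x + 3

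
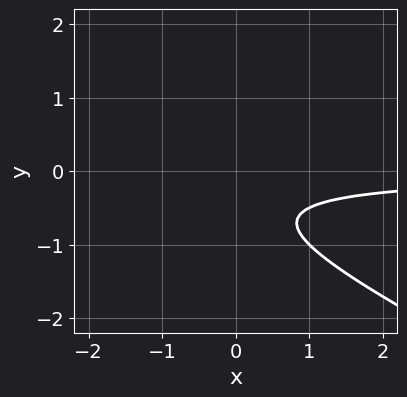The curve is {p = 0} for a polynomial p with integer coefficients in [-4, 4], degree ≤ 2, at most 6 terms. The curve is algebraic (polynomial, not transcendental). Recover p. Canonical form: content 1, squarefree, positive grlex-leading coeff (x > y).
First, degree: a generic line meets the curve in up to 2 points, so deg p = 2.
Then, from the visible intercepts: it misses every integer gridline on the x-axis; it misses every integer gridline on the y-axis.
Finally, the integer polynomial consistent with all of this is the stated p.

x*y + 2*y^2 + 2*y + 1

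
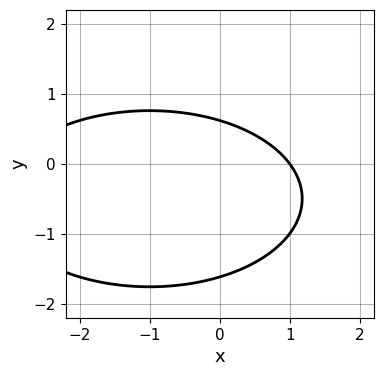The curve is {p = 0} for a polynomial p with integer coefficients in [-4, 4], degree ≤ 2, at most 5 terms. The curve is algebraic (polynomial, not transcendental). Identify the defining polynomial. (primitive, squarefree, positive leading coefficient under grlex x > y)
1. The degree is 2 — no degree-1 curve has this shape.
2. Against the integer gridlines: one x-axis crossing is at x = 1.
3. Putting this together gives p.

x^2 + 3*y^2 + 2*x + 3*y - 3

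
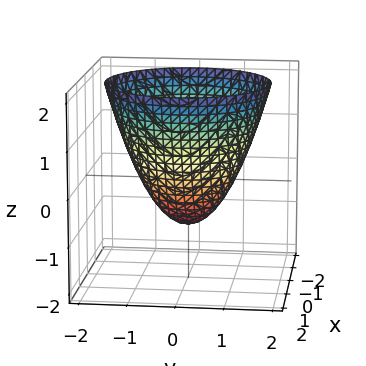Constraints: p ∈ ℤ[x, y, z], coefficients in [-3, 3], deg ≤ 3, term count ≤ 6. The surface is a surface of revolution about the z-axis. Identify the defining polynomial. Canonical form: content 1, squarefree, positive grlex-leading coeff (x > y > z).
x^2 + y^2 - z - 1

First, degree: no degree-1 surface has this shape, so deg p = 2.
Next, symmetry: the z-axis is an axis of rotation, so x and y enter only as x² + y².
Next, reading off the gridlines: the y-axis gridline crossings are at y ∈ {-1, 1}; it meets the z-axis at z = -1 (among the integer gridlines); the x-axis gridline crossings are at x ∈ {-1, 1}.
Finally, matching integer coefficients to the picture gives p.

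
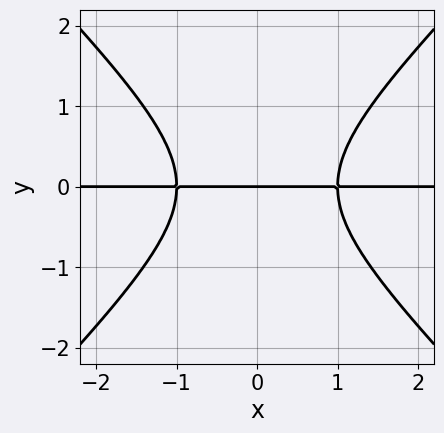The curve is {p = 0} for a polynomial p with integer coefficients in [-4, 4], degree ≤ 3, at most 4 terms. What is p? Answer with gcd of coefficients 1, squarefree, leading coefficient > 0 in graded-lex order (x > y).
x^2*y - y^3 - y

Degree: no degree-2 curve has this shape, so deg p = 3.
Symmetries: mirror symmetry x ↦ −x ⇒ only even powers of x.
Observable constraints: every point of the x-axis in the box is on the curve; one y-axis crossing is at y = 0.
Fitting integer coefficients to these (and the overall shape) gives p.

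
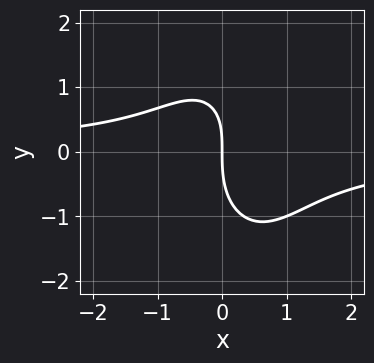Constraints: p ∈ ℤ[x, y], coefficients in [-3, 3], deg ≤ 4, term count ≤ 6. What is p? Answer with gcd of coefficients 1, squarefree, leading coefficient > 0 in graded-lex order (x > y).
First, deg p = 3. The shape is more complex than any degree-2 curve.
Then, from the visible intercepts: one y-axis crossing is at y = 0; one x-axis crossing is at x = 0.
Finally, fitting integer coefficients to these (and the overall shape) gives p.

3*x^2*y + y^3 - x*y + 3*x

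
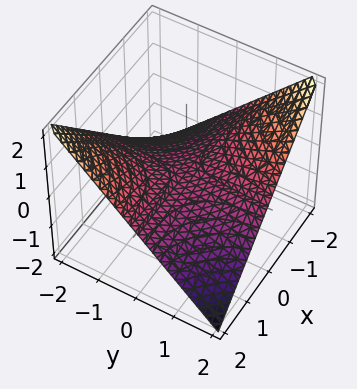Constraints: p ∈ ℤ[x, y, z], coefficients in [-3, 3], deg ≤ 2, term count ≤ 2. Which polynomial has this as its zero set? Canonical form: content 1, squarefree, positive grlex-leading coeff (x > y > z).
(a) deg p = 2.
(b) From the axis intercepts and sections: the visible x-axis segment lies entirely on the surface; it crosses the z-axis at the gridline z = 0; every point of the y-axis in the box is on the surface.
(c) Fitting integer coefficients to these (and the overall shape) gives p.

x*y + 2*z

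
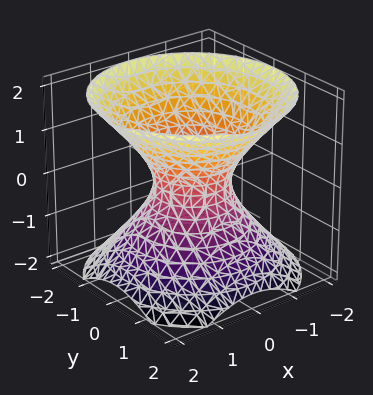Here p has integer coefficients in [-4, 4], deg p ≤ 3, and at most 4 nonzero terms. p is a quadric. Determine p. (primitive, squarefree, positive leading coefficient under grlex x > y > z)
1. Degree: one connected sheet with a waist; a quadric, so deg p = 2.
2. Symmetries: mirror symmetry z ↦ −z ⇒ only even powers of z; the surface is invariant under rotation about z: p = q(x² + y², z).
3. Against the integer gridlines: a circular section at z = 1 has radius between 1 and 2; the surface avoids every integer z-axis point in the box.
4. These observations pin down the coefficients.

3*x^2 + 3*y^2 - 3*z^2 - 2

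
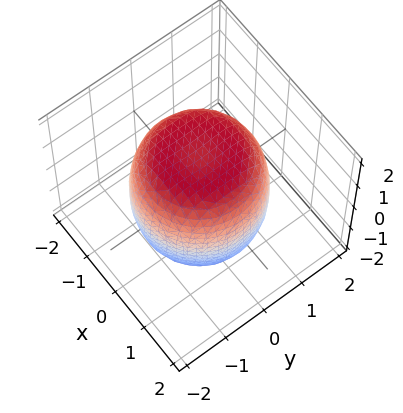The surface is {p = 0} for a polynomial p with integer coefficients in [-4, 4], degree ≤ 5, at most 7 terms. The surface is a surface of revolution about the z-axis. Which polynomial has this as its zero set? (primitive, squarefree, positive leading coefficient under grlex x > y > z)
x^4 + 2*x^2*y^2 + y^4 - x^2 - y^2 + z^2 - 2

(a) Degree: no degree-3 surface has this shape, so deg p = 4.
(b) Symmetries: rotational symmetry about the z-axis ⇒ p depends on x, y only through x² + y².
(c) Against the integer gridlines: a circular section at z = -1 has radius between 1 and 2.
(d) Assembling these constraints gives the stated polynomial.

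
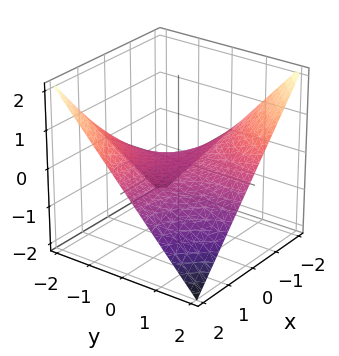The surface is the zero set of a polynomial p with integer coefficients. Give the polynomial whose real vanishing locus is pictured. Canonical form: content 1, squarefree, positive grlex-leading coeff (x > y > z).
1. deg p = 2.
2. Checking where it meets the axes: every point of the x-axis in the box is on the surface; one z-axis crossing is at z = 0.
3. Assembling these constraints gives the stated polynomial.

x*y + 2*z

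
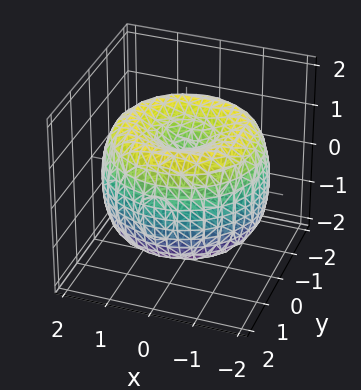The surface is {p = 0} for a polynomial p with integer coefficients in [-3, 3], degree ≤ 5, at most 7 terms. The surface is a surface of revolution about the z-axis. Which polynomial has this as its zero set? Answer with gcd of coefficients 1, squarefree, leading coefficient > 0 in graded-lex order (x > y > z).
x^4 + 2*x^2*y^2 + y^4 - 3*x^2 - 3*y^2 + 2*z^2 - 1

1. deg p = 4.
2. Symmetry: the surface is invariant under rotation about z: p = q(x² + y², z).
3. From the axis intercepts and sections: a circular section at z = -1 has radius between 0 and 1.
4. Putting this together gives p.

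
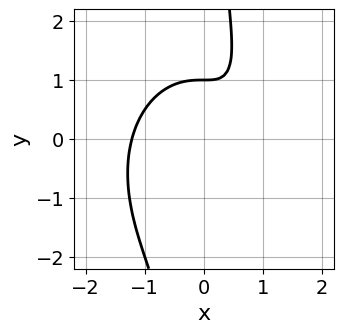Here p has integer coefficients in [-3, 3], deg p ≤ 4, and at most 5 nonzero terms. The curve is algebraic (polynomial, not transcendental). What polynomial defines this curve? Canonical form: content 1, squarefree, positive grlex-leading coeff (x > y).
(a) Degree: a generic line meets the curve in up to 3 points, so deg p = 3.
(b) Observable constraints: it crosses the y-axis at the gridline y = 1.
(c) Fitting integer coefficients to these (and the overall shape) gives p.

3*x^3 + 2*x*y^2 - 2*x - 3*y + 3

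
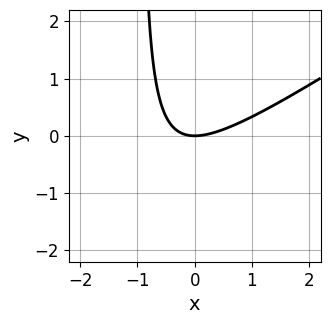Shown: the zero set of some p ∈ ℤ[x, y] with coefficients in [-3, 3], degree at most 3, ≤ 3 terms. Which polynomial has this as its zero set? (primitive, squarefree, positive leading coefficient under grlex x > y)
2*x^2 - 3*x*y - 3*y

Degree: a generic line meets the curve in up to 2 points, so deg p = 2.
From the axis intercepts and sections: it crosses the y-axis at the gridline y = 0; it crosses the x-axis at the gridline x = 0.
Solving for integer coefficients yields p as stated.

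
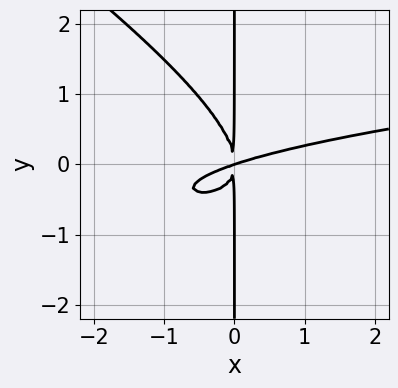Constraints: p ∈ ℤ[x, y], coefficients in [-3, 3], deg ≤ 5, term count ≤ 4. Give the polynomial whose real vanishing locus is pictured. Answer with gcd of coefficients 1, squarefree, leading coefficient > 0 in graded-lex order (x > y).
1. The degree is 4 — no degree-3 curve has this shape.
2. Checking where it meets the axes: it crosses the x-axis at the gridline x = 0; the visible y-axis segment lies entirely on the curve.
3. Putting this together gives p.

2*x^2*y^2 + 3*x*y^3 - x^3 + 3*x^2*y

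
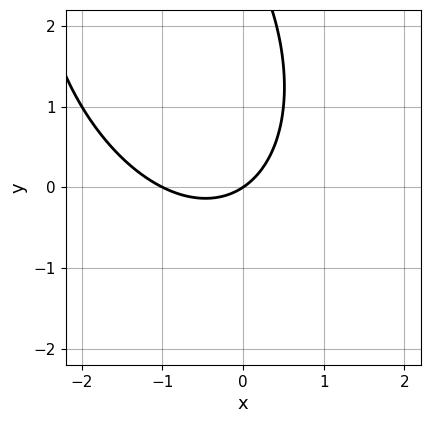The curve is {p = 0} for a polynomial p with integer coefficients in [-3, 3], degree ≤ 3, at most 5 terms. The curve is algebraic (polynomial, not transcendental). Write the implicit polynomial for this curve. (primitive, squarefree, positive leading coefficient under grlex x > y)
2*x^2 + x*y + y^2 + 2*x - 3*y

1. Degree: the shape is more complex than any degree-1 curve, so deg p = 2.
2. Observable constraints: it crosses the y-axis at the gridline y = 0; the x-axis gridline crossings are at x ∈ {-1, 0}.
3. Solving for integer coefficients yields p as stated.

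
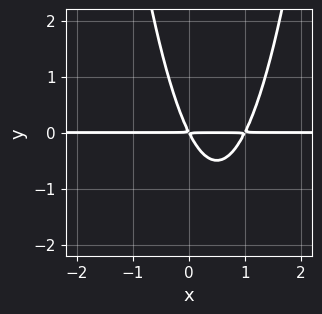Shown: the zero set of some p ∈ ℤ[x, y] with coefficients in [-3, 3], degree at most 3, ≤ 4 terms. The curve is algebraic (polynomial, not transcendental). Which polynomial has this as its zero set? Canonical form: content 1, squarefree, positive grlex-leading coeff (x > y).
2*x^2*y - 2*x*y - y^2

First, degree: a generic line meets the curve in up to 3 points, so deg p = 3.
Next, from the visible intercepts: every point of the x-axis in the box is on the curve.
Finally, together with the visible shape, these determine p as stated.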